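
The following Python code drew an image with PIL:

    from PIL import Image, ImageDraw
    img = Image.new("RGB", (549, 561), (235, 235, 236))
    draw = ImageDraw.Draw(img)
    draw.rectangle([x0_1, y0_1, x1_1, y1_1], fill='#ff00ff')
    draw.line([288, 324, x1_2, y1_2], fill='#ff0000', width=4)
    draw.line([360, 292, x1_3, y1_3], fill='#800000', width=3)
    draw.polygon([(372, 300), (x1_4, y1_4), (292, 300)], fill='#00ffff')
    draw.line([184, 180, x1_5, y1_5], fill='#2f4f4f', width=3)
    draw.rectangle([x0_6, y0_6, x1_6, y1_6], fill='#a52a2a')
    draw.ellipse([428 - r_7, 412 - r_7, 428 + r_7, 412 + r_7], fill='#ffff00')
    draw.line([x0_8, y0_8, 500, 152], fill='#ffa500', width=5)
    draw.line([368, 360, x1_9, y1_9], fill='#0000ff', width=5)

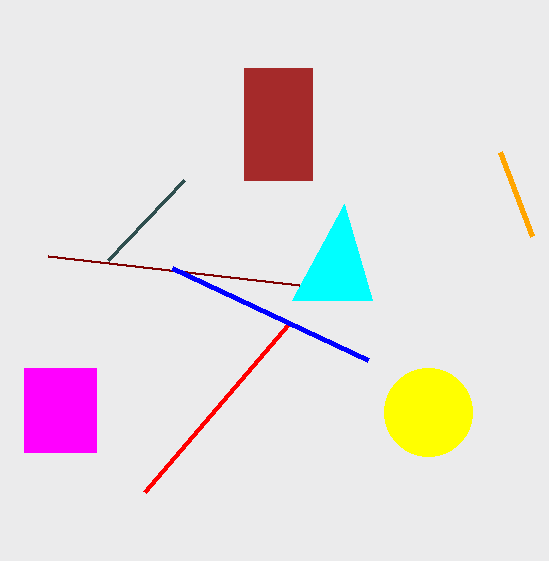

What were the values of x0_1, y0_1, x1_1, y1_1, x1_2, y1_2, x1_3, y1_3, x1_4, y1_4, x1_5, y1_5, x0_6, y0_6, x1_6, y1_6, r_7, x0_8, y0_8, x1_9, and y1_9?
x0_1 = 24
y0_1 = 368
x1_1 = 96
y1_1 = 452
x1_2 = 144
y1_2 = 492
x1_3 = 48
y1_3 = 256
x1_4 = 344
y1_4 = 204
x1_5 = 108
y1_5 = 260
x0_6 = 244
y0_6 = 68
x1_6 = 312
y1_6 = 180
r_7 = 44
x0_8 = 532
y0_8 = 236
x1_9 = 172
y1_9 = 268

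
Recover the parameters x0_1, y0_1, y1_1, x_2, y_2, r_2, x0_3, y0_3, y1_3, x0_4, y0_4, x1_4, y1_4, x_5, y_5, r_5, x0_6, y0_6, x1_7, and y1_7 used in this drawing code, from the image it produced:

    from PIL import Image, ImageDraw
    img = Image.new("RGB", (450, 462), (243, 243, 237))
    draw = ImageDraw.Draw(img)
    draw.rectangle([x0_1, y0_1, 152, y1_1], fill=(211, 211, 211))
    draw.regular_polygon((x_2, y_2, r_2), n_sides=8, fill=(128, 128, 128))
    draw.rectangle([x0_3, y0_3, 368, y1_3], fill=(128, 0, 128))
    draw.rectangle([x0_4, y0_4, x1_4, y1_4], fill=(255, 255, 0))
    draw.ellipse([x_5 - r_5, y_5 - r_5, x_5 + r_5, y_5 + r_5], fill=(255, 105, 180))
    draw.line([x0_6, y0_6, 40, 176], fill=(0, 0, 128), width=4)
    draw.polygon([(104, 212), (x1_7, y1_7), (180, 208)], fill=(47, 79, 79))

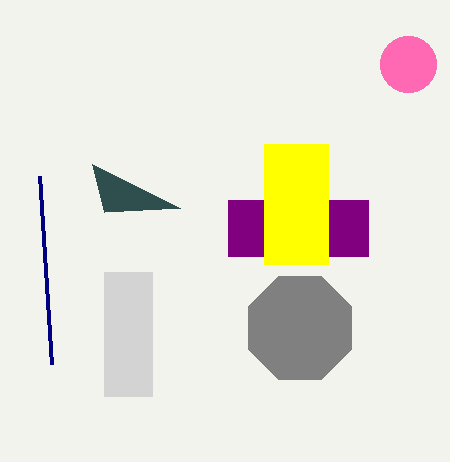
x0_1 = 104, y0_1 = 272, y1_1 = 396, x_2 = 300, y_2 = 328, r_2 = 56, x0_3 = 228, y0_3 = 200, y1_3 = 256, x0_4 = 264, y0_4 = 144, x1_4 = 328, y1_4 = 264, x_5 = 408, y_5 = 64, r_5 = 28, x0_6 = 52, y0_6 = 364, x1_7 = 92, y1_7 = 164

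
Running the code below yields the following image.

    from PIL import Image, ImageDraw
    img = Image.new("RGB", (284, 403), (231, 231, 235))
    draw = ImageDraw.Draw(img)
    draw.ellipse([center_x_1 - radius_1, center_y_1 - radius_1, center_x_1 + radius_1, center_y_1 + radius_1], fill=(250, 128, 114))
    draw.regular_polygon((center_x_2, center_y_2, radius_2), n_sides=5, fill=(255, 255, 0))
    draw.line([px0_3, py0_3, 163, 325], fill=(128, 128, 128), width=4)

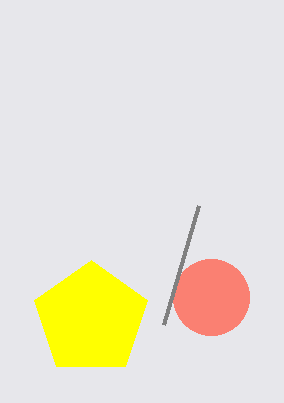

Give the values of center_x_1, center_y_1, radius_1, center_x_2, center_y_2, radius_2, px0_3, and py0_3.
center_x_1 = 211; center_y_1 = 297; radius_1 = 38; center_x_2 = 91; center_y_2 = 319; radius_2 = 59; px0_3 = 198; py0_3 = 206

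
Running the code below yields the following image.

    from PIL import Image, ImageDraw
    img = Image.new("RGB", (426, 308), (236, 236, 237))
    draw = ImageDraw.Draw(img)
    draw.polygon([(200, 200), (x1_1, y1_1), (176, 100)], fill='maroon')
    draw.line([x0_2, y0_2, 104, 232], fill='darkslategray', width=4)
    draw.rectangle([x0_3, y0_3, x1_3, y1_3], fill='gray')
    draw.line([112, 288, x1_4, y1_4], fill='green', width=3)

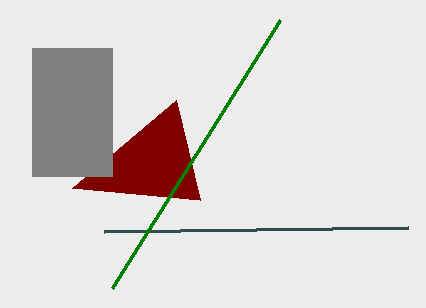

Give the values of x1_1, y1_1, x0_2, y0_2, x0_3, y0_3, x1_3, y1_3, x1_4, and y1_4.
x1_1 = 72
y1_1 = 188
x0_2 = 408
y0_2 = 228
x0_3 = 32
y0_3 = 48
x1_3 = 112
y1_3 = 176
x1_4 = 280
y1_4 = 20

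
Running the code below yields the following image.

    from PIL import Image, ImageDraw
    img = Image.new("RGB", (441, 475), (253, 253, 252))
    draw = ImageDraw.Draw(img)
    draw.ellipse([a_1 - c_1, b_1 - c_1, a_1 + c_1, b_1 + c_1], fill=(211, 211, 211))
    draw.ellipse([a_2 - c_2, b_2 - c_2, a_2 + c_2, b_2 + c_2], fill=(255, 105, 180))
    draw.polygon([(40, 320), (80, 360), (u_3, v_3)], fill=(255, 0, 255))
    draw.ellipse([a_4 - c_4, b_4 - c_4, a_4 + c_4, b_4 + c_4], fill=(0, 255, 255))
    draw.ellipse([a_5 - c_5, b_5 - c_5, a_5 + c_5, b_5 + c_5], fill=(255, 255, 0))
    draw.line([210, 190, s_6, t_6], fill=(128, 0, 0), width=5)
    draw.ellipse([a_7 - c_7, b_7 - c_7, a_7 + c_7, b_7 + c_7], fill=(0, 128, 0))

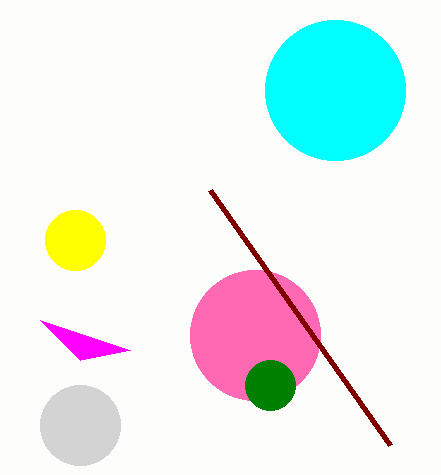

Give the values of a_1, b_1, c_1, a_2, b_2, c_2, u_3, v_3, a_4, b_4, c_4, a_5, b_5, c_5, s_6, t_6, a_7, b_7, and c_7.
a_1 = 80, b_1 = 425, c_1 = 40, a_2 = 255, b_2 = 335, c_2 = 65, u_3 = 130, v_3 = 350, a_4 = 335, b_4 = 90, c_4 = 70, a_5 = 75, b_5 = 240, c_5 = 30, s_6 = 390, t_6 = 445, a_7 = 270, b_7 = 385, c_7 = 25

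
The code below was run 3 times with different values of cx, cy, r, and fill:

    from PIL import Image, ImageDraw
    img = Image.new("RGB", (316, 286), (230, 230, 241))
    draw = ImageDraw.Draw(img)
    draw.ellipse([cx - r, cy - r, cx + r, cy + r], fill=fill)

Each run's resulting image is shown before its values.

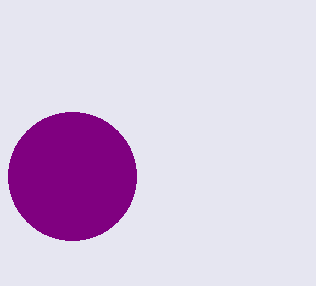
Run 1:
cx = 72, cy = 176, r = 64, fill = 'purple'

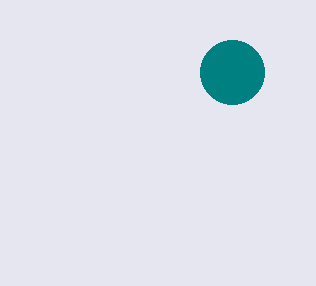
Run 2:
cx = 232; cy = 72; r = 32; fill = 'teal'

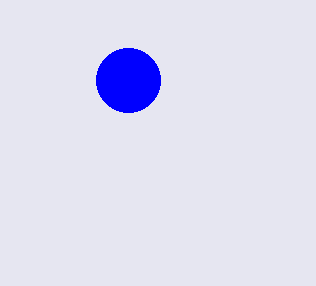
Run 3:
cx = 128; cy = 80; r = 32; fill = 'blue'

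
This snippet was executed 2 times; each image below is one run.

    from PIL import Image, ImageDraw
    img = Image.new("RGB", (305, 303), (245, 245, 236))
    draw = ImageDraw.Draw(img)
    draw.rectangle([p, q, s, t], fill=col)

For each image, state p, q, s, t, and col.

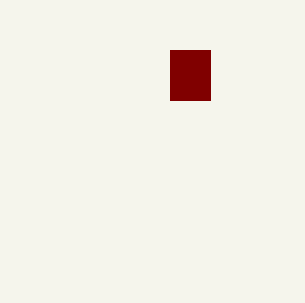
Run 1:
p = 170; q = 50; s = 210; t = 100; col = 'maroon'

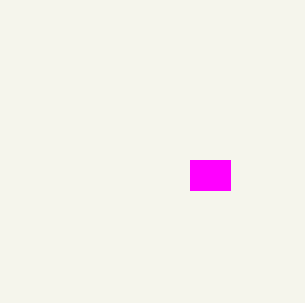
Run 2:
p = 190
q = 160
s = 230
t = 190
col = 'magenta'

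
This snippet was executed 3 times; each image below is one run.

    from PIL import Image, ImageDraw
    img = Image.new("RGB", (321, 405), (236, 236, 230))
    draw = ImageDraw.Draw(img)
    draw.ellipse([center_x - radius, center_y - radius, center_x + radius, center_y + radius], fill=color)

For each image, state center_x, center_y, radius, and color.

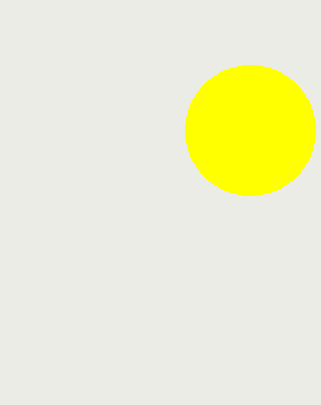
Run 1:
center_x = 250, center_y = 130, radius = 65, color = 'yellow'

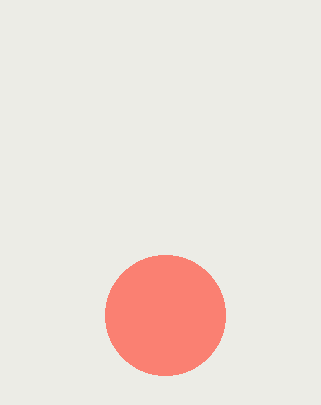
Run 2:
center_x = 165, center_y = 315, radius = 60, color = 'salmon'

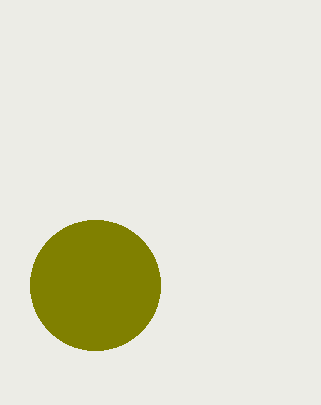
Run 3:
center_x = 95, center_y = 285, radius = 65, color = 'olive'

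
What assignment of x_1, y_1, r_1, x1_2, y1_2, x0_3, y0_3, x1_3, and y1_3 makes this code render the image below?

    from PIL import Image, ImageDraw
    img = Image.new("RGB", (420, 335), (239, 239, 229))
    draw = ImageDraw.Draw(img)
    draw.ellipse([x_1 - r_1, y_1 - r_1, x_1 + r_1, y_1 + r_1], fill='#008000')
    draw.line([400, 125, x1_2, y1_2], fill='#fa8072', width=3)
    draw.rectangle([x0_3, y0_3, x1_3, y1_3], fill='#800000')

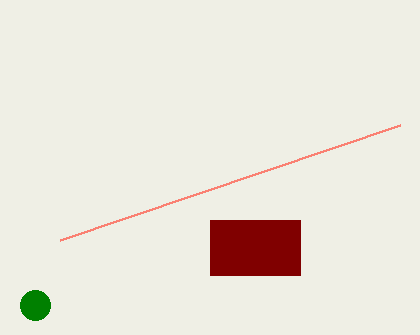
x_1 = 35; y_1 = 305; r_1 = 15; x1_2 = 60; y1_2 = 240; x0_3 = 210; y0_3 = 220; x1_3 = 300; y1_3 = 275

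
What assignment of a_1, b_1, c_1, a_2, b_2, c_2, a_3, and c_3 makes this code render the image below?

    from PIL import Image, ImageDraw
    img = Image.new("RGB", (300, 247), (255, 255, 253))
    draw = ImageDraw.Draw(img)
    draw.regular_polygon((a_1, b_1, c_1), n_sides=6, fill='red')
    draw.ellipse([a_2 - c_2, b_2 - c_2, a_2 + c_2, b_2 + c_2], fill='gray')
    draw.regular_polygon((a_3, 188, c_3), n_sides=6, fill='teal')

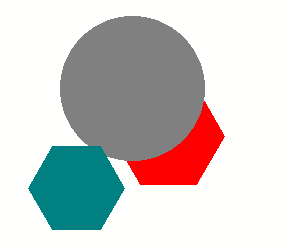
a_1 = 168, b_1 = 136, c_1 = 56, a_2 = 132, b_2 = 88, c_2 = 72, a_3 = 76, c_3 = 48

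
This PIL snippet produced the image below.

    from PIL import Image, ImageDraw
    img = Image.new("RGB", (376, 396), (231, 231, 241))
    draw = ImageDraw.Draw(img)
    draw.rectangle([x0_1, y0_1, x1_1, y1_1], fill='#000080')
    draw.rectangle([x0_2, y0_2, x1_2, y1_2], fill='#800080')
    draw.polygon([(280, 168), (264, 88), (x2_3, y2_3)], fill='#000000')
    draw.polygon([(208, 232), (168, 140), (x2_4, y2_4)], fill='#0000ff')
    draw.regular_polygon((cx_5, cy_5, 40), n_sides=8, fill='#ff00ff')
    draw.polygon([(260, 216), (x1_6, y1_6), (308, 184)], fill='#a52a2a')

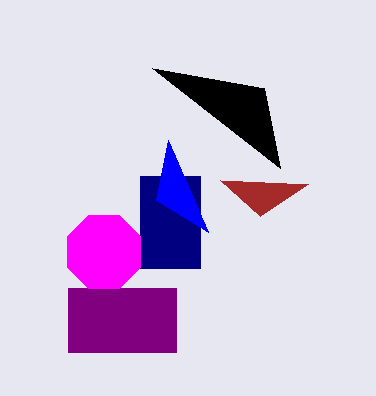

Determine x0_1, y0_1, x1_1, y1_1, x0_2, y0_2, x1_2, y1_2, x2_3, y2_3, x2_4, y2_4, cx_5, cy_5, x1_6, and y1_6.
x0_1 = 140, y0_1 = 176, x1_1 = 200, y1_1 = 268, x0_2 = 68, y0_2 = 288, x1_2 = 176, y1_2 = 352, x2_3 = 152, y2_3 = 68, x2_4 = 156, y2_4 = 200, cx_5 = 104, cy_5 = 252, x1_6 = 220, y1_6 = 180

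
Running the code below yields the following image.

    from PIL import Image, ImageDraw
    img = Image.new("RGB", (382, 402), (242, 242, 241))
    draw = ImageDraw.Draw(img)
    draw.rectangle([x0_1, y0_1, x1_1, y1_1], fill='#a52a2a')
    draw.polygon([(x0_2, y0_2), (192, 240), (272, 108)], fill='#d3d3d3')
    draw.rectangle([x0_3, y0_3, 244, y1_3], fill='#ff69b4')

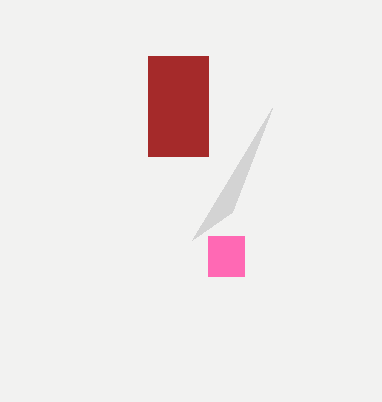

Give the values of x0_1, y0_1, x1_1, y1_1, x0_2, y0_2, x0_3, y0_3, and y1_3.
x0_1 = 148; y0_1 = 56; x1_1 = 208; y1_1 = 156; x0_2 = 232; y0_2 = 212; x0_3 = 208; y0_3 = 236; y1_3 = 276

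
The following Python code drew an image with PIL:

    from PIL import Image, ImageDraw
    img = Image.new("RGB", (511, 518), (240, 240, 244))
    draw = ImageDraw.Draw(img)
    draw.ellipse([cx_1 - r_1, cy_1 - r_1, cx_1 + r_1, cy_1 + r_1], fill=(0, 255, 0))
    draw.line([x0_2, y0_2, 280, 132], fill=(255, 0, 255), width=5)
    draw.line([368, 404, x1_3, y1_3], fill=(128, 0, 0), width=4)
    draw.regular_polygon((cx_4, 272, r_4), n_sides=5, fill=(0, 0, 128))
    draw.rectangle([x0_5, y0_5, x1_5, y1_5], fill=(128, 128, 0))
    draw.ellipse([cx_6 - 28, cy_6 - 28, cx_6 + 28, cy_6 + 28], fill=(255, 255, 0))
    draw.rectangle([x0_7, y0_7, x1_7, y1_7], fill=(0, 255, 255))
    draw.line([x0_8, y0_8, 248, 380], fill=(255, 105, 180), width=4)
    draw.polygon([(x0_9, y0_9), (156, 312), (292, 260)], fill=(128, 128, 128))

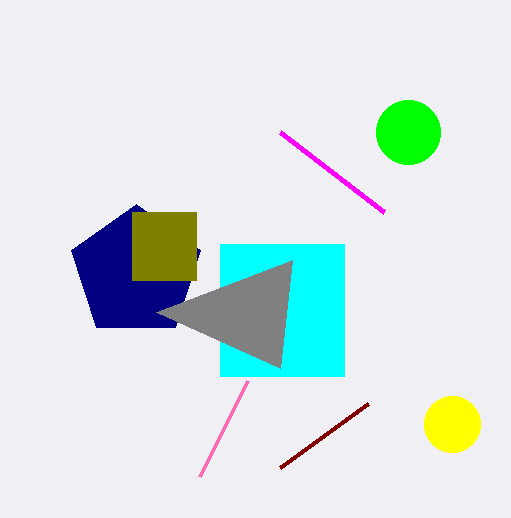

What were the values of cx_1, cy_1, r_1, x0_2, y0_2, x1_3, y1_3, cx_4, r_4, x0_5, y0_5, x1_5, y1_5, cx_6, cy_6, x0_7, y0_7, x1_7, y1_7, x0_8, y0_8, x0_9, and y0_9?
cx_1 = 408; cy_1 = 132; r_1 = 32; x0_2 = 384; y0_2 = 212; x1_3 = 280; y1_3 = 468; cx_4 = 136; r_4 = 68; x0_5 = 132; y0_5 = 212; x1_5 = 196; y1_5 = 280; cx_6 = 452; cy_6 = 424; x0_7 = 220; y0_7 = 244; x1_7 = 344; y1_7 = 376; x0_8 = 200; y0_8 = 476; x0_9 = 280; y0_9 = 368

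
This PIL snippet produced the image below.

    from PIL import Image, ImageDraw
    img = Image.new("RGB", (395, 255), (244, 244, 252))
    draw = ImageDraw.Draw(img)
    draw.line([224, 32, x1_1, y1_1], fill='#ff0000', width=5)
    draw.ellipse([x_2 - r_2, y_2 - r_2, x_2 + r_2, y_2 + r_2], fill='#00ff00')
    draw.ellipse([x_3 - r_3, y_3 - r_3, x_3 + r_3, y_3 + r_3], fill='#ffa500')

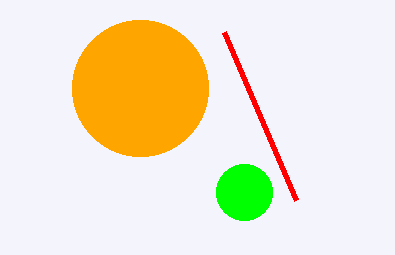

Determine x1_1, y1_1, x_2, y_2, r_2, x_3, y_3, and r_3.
x1_1 = 296; y1_1 = 200; x_2 = 244; y_2 = 192; r_2 = 28; x_3 = 140; y_3 = 88; r_3 = 68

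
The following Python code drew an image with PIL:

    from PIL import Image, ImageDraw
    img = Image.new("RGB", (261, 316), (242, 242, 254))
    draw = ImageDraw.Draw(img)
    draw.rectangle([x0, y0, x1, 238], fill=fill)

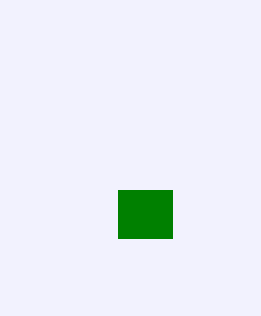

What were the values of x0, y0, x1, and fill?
x0 = 118
y0 = 190
x1 = 172
fill = 'green'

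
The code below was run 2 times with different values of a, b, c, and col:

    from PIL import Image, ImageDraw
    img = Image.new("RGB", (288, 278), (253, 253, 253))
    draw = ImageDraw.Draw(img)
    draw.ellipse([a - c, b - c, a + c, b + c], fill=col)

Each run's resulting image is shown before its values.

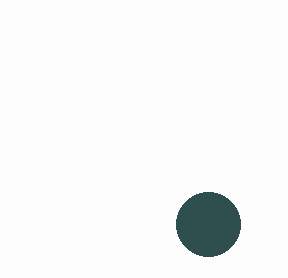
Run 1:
a = 208, b = 224, c = 32, col = 'darkslategray'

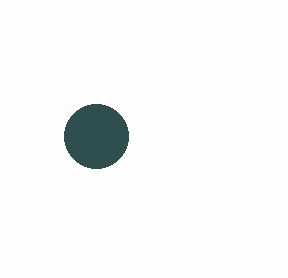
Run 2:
a = 96, b = 136, c = 32, col = 'darkslategray'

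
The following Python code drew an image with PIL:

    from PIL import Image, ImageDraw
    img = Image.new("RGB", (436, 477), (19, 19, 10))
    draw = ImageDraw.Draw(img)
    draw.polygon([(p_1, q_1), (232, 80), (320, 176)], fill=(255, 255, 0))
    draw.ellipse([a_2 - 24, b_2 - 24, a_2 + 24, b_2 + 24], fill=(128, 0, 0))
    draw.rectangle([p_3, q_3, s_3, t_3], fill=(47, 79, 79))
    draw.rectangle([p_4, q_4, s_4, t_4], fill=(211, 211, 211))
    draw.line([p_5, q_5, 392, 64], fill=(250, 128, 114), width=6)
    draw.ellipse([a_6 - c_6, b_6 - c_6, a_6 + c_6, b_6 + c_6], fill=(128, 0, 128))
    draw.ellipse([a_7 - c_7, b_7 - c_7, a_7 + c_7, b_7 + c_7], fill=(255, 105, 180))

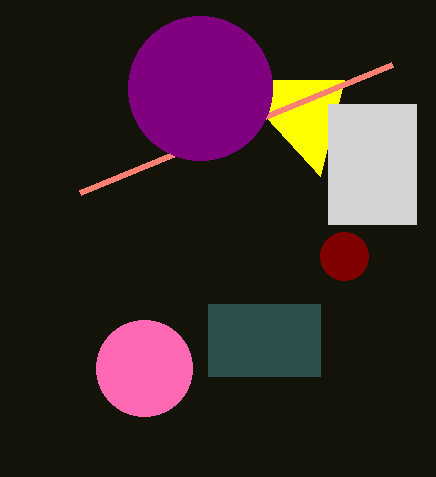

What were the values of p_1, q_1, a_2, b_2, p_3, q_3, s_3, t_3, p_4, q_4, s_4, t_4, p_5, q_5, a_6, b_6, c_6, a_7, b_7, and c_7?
p_1 = 344; q_1 = 80; a_2 = 344; b_2 = 256; p_3 = 208; q_3 = 304; s_3 = 320; t_3 = 376; p_4 = 328; q_4 = 104; s_4 = 416; t_4 = 224; p_5 = 80; q_5 = 192; a_6 = 200; b_6 = 88; c_6 = 72; a_7 = 144; b_7 = 368; c_7 = 48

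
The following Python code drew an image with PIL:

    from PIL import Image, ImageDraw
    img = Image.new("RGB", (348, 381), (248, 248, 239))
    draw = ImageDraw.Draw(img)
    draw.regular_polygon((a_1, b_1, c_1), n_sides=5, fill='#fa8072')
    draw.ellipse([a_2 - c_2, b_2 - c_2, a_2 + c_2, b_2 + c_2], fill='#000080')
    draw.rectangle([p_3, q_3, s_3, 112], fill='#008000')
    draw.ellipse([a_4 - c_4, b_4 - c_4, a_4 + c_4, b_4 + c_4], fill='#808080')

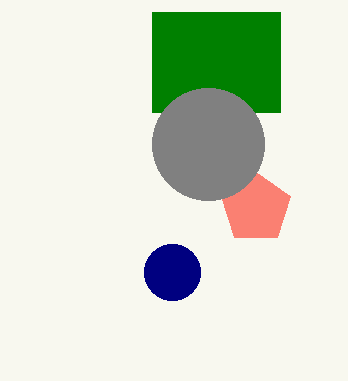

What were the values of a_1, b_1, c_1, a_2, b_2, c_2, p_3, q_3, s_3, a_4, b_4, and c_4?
a_1 = 256, b_1 = 208, c_1 = 36, a_2 = 172, b_2 = 272, c_2 = 28, p_3 = 152, q_3 = 12, s_3 = 280, a_4 = 208, b_4 = 144, c_4 = 56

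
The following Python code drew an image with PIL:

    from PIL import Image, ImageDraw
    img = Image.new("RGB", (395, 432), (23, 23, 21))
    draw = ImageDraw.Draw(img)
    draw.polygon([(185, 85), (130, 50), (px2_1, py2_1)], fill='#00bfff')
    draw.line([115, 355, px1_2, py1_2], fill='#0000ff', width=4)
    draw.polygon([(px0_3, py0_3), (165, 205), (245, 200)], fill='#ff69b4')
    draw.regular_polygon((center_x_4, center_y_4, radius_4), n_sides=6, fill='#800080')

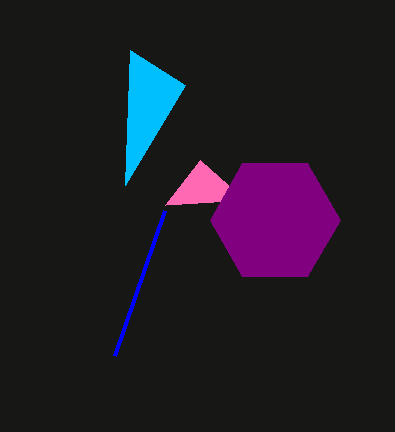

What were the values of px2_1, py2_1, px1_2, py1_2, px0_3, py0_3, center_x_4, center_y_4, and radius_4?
px2_1 = 125
py2_1 = 185
px1_2 = 165
py1_2 = 210
px0_3 = 200
py0_3 = 160
center_x_4 = 275
center_y_4 = 220
radius_4 = 65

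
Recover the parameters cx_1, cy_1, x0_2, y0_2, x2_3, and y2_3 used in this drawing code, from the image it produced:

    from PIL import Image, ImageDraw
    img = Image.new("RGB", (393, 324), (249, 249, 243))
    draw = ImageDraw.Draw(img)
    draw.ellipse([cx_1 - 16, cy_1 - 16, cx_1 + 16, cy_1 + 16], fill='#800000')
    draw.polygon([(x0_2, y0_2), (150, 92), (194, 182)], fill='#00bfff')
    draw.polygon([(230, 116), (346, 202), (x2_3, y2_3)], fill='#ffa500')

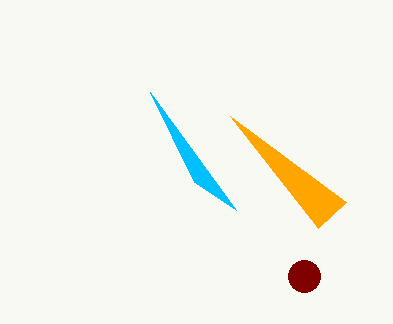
cx_1 = 304; cy_1 = 276; x0_2 = 236; y0_2 = 210; x2_3 = 318; y2_3 = 228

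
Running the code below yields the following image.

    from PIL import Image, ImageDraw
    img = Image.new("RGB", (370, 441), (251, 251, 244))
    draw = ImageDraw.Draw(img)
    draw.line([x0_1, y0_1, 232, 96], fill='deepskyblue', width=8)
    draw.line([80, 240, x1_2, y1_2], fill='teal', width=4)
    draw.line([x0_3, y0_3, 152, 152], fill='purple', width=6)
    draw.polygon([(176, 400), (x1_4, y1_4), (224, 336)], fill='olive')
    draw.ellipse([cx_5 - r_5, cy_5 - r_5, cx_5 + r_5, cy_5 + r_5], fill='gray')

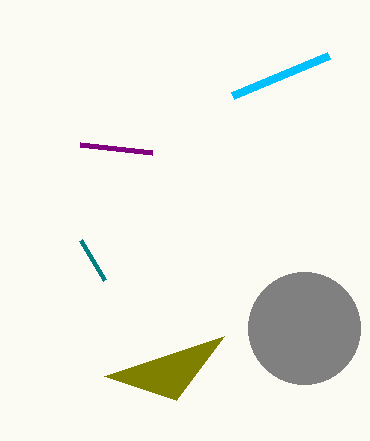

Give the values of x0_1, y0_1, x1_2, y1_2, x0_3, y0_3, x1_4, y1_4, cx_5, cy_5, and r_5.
x0_1 = 328; y0_1 = 56; x1_2 = 104; y1_2 = 280; x0_3 = 80; y0_3 = 144; x1_4 = 104; y1_4 = 376; cx_5 = 304; cy_5 = 328; r_5 = 56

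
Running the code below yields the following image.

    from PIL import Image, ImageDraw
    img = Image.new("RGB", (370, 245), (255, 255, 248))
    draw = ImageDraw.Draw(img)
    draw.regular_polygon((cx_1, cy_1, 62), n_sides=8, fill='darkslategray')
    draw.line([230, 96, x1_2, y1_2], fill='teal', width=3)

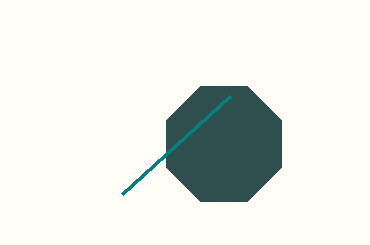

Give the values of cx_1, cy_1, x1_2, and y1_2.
cx_1 = 224, cy_1 = 144, x1_2 = 122, y1_2 = 194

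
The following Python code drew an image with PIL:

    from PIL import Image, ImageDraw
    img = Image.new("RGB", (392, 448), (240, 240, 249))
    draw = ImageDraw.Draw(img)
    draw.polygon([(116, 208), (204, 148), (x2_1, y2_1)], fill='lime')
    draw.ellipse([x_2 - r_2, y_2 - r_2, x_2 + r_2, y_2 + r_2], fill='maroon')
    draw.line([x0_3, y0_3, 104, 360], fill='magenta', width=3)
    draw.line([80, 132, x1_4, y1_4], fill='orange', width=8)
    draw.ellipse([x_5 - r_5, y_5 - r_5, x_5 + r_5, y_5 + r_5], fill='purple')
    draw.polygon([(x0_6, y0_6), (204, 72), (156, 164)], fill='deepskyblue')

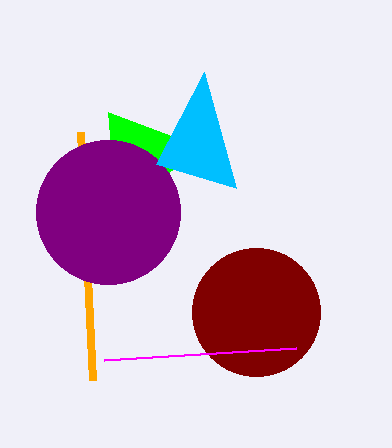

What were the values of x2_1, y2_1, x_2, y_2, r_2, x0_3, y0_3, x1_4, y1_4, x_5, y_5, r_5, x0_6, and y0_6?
x2_1 = 108
y2_1 = 112
x_2 = 256
y_2 = 312
r_2 = 64
x0_3 = 296
y0_3 = 348
x1_4 = 92
y1_4 = 380
x_5 = 108
y_5 = 212
r_5 = 72
x0_6 = 236
y0_6 = 188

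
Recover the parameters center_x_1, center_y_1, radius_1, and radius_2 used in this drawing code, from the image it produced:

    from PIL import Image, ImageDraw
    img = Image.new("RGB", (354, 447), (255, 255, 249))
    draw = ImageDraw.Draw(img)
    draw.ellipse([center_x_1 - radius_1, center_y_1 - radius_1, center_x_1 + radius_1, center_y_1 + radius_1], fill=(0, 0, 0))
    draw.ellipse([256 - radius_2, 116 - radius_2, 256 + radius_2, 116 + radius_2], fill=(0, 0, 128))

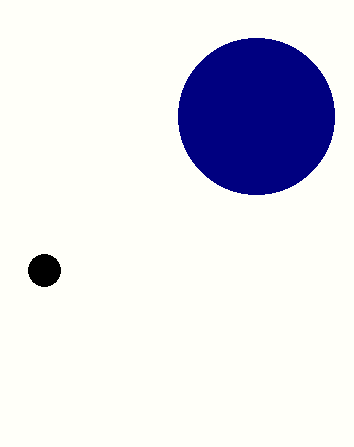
center_x_1 = 44
center_y_1 = 270
radius_1 = 16
radius_2 = 78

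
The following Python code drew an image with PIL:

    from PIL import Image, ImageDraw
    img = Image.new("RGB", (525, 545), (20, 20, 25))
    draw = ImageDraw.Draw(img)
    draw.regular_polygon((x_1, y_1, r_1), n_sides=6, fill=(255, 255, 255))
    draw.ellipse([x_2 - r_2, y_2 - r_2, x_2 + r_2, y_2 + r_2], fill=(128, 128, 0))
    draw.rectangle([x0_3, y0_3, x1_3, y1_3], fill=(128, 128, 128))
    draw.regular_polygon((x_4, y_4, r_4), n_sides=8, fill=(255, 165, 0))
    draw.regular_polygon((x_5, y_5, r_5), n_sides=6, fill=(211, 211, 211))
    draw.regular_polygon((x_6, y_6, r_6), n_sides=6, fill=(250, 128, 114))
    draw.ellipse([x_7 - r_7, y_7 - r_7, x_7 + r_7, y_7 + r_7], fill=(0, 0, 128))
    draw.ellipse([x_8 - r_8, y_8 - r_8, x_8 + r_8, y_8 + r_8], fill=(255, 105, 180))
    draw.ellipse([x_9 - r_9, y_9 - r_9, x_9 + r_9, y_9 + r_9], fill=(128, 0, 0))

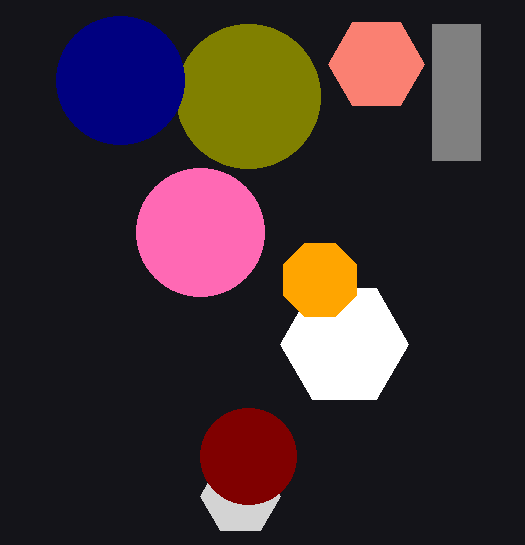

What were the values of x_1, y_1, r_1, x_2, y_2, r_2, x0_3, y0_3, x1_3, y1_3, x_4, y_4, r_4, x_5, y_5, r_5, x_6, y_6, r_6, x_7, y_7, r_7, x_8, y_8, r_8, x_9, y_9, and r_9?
x_1 = 344, y_1 = 344, r_1 = 64, x_2 = 248, y_2 = 96, r_2 = 72, x0_3 = 432, y0_3 = 24, x1_3 = 480, y1_3 = 160, x_4 = 320, y_4 = 280, r_4 = 40, x_5 = 240, y_5 = 496, r_5 = 40, x_6 = 376, y_6 = 64, r_6 = 48, x_7 = 120, y_7 = 80, r_7 = 64, x_8 = 200, y_8 = 232, r_8 = 64, x_9 = 248, y_9 = 456, r_9 = 48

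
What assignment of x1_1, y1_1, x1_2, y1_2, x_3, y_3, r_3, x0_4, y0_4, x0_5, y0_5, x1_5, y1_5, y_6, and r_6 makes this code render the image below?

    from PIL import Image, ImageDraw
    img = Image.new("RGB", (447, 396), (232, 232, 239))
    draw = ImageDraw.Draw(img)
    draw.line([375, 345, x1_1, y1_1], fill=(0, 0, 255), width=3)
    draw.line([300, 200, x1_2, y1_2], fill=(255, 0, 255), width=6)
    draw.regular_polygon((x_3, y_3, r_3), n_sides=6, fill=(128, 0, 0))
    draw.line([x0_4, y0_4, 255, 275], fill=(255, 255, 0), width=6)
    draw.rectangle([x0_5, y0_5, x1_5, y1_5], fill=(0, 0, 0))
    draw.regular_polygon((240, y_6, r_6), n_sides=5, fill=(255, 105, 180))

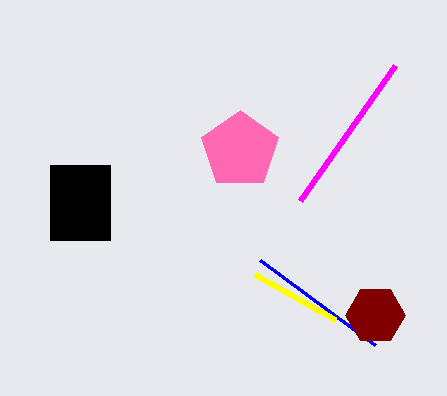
x1_1 = 260; y1_1 = 260; x1_2 = 395; y1_2 = 65; x_3 = 375; y_3 = 315; r_3 = 30; x0_4 = 335; y0_4 = 320; x0_5 = 50; y0_5 = 165; x1_5 = 110; y1_5 = 240; y_6 = 150; r_6 = 40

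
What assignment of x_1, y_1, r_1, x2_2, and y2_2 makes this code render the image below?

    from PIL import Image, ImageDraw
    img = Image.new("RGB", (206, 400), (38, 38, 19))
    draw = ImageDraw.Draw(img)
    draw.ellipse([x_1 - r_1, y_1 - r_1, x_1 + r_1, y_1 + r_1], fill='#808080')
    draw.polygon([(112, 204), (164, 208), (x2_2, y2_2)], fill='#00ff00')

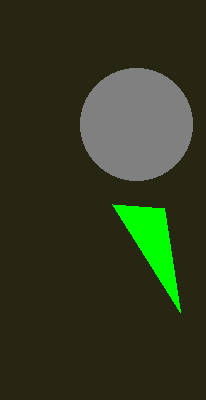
x_1 = 136
y_1 = 124
r_1 = 56
x2_2 = 180
y2_2 = 312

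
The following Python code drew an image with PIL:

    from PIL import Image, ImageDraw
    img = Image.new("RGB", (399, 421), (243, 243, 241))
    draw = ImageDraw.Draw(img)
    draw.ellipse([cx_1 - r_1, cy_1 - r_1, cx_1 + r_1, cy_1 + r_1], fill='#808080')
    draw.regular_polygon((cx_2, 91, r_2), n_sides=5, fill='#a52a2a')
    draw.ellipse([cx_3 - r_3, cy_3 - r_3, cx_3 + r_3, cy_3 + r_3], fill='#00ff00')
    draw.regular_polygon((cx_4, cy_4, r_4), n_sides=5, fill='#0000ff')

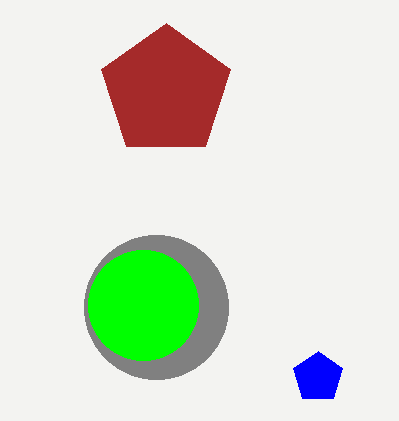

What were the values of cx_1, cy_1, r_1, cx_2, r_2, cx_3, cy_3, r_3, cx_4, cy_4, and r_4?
cx_1 = 156
cy_1 = 307
r_1 = 72
cx_2 = 166
r_2 = 68
cx_3 = 143
cy_3 = 305
r_3 = 55
cx_4 = 318
cy_4 = 377
r_4 = 26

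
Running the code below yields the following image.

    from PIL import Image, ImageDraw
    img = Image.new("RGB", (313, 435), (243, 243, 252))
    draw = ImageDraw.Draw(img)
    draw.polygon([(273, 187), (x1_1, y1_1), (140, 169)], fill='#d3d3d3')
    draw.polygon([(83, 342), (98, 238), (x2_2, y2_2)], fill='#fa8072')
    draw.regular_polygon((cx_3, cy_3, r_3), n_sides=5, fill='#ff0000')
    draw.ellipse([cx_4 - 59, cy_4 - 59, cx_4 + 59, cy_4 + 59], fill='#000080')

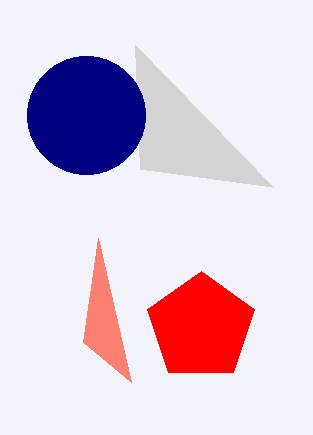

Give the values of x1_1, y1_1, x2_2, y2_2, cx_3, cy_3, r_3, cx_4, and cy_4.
x1_1 = 135
y1_1 = 45
x2_2 = 131
y2_2 = 382
cx_3 = 201
cy_3 = 327
r_3 = 56
cx_4 = 86
cy_4 = 115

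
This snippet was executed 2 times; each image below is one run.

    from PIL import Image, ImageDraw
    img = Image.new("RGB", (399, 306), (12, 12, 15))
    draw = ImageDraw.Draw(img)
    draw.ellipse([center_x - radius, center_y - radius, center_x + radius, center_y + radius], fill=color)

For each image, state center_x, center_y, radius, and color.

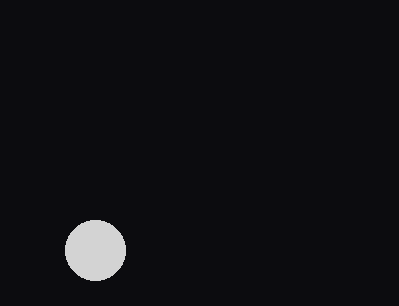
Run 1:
center_x = 95; center_y = 250; radius = 30; color = 'lightgray'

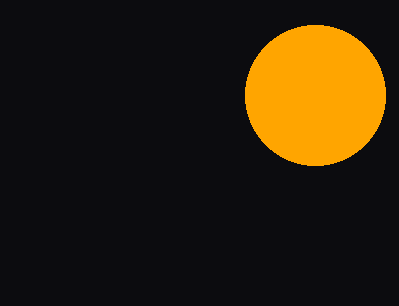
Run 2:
center_x = 315; center_y = 95; radius = 70; color = 'orange'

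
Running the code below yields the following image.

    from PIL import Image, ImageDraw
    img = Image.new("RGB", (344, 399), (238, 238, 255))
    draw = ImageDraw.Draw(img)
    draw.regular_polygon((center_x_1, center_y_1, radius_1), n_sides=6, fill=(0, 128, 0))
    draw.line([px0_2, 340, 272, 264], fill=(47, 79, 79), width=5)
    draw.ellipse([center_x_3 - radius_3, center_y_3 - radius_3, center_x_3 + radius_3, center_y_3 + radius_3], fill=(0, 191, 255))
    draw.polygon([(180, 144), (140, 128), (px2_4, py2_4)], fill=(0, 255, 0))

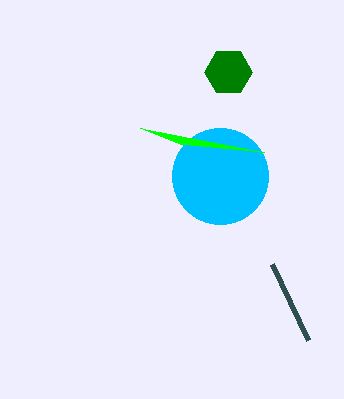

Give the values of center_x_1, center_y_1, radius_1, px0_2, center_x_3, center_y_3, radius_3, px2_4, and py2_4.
center_x_1 = 228; center_y_1 = 72; radius_1 = 24; px0_2 = 308; center_x_3 = 220; center_y_3 = 176; radius_3 = 48; px2_4 = 264; py2_4 = 152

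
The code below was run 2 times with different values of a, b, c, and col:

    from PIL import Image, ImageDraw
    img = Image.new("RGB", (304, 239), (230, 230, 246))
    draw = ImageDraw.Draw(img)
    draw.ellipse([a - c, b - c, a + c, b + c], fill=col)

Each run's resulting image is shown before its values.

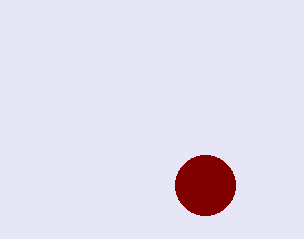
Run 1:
a = 205
b = 185
c = 30
col = 'maroon'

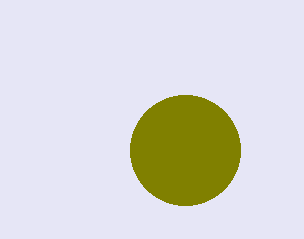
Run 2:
a = 185; b = 150; c = 55; col = 'olive'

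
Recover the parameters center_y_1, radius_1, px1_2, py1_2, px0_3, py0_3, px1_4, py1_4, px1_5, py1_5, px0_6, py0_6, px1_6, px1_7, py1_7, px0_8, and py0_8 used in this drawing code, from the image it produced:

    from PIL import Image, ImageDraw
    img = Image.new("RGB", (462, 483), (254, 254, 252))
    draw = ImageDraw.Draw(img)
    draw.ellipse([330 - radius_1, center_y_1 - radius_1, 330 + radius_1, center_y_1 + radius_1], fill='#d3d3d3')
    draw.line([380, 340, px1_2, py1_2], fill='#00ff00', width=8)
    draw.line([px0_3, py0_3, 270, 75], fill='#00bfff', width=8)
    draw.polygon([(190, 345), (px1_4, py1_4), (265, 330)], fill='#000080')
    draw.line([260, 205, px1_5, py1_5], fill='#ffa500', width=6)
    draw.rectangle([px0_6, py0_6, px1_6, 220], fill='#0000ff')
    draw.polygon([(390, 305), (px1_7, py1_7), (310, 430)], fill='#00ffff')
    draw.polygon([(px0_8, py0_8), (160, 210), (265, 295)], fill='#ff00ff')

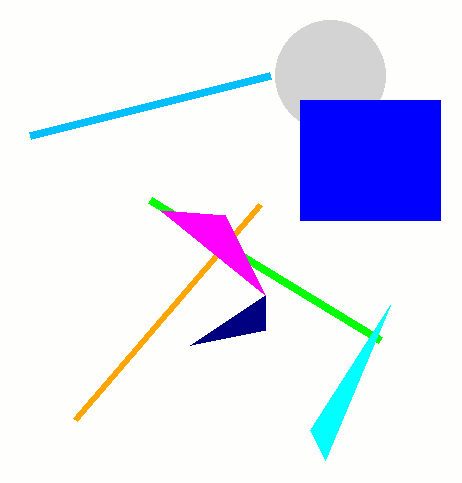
center_y_1 = 75
radius_1 = 55
px1_2 = 150
py1_2 = 200
px0_3 = 30
py0_3 = 135
px1_4 = 265
py1_4 = 295
px1_5 = 75
py1_5 = 420
px0_6 = 300
py0_6 = 100
px1_6 = 440
px1_7 = 325
py1_7 = 460
px0_8 = 225
py0_8 = 215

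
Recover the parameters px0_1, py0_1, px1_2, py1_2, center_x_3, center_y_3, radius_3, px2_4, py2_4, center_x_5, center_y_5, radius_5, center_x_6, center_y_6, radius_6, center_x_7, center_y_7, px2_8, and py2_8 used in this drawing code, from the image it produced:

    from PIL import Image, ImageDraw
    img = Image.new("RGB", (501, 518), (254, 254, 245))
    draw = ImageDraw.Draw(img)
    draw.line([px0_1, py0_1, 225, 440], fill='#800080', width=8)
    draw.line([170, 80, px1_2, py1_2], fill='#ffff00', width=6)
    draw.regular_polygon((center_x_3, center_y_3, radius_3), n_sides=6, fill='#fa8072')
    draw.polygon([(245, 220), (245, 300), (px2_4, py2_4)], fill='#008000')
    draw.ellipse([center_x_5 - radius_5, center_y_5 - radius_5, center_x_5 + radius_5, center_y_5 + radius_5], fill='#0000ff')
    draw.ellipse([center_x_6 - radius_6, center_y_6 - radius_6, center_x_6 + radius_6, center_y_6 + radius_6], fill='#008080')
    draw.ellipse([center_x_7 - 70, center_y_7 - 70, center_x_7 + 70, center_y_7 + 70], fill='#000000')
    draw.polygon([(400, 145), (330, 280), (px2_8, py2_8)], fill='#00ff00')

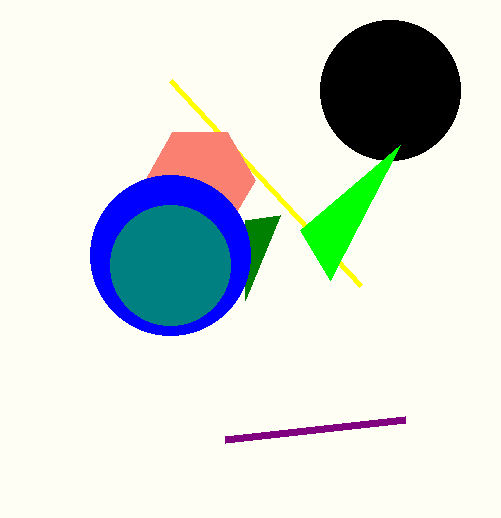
px0_1 = 405
py0_1 = 420
px1_2 = 360
py1_2 = 285
center_x_3 = 200
center_y_3 = 180
radius_3 = 55
px2_4 = 280
py2_4 = 215
center_x_5 = 170
center_y_5 = 255
radius_5 = 80
center_x_6 = 170
center_y_6 = 265
radius_6 = 60
center_x_7 = 390
center_y_7 = 90
px2_8 = 300
py2_8 = 230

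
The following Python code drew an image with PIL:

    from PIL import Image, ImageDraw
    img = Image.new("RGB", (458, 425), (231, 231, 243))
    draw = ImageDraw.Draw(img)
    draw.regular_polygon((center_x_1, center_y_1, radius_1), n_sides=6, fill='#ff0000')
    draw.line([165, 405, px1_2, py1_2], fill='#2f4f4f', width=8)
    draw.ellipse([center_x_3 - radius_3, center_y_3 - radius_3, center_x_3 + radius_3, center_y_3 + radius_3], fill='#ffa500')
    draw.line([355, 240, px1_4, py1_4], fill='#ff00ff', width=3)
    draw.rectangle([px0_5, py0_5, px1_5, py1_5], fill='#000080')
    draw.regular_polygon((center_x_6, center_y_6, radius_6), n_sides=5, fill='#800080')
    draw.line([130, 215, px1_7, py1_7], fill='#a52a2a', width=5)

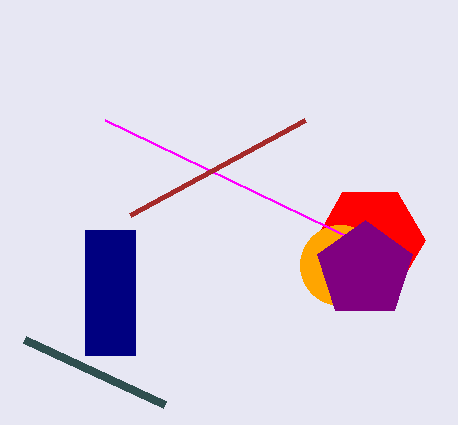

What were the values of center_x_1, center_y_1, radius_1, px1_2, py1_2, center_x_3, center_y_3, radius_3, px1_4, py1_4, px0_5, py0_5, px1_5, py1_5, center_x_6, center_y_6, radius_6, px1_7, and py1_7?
center_x_1 = 370, center_y_1 = 240, radius_1 = 55, px1_2 = 25, py1_2 = 340, center_x_3 = 340, center_y_3 = 265, radius_3 = 40, px1_4 = 105, py1_4 = 120, px0_5 = 85, py0_5 = 230, px1_5 = 135, py1_5 = 355, center_x_6 = 365, center_y_6 = 270, radius_6 = 50, px1_7 = 305, py1_7 = 120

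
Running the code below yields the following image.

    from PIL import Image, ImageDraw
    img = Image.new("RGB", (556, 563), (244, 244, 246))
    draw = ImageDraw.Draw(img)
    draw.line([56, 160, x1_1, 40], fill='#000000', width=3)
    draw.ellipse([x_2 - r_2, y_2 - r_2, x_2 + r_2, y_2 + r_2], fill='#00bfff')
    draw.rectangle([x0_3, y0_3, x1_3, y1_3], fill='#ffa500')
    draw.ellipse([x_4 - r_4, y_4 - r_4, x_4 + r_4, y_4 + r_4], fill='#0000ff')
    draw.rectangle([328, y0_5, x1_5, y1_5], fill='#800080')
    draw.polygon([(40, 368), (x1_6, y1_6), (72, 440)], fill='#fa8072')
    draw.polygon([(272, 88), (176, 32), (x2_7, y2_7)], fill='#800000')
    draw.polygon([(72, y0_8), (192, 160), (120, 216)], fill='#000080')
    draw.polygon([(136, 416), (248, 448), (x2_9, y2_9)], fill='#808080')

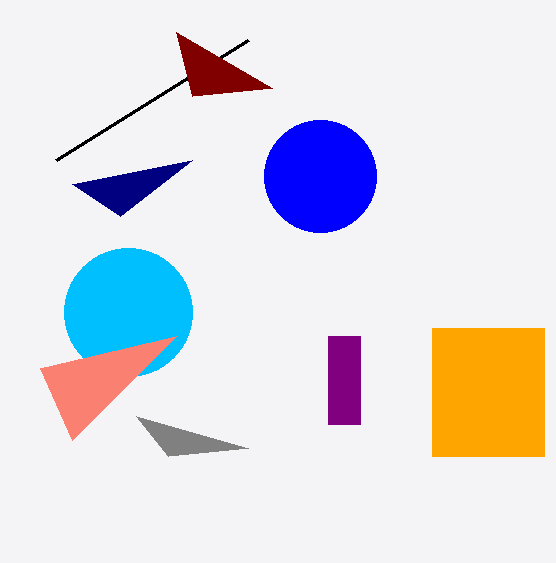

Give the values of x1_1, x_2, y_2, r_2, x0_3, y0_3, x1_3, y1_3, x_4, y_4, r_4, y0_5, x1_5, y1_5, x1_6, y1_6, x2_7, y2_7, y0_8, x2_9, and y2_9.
x1_1 = 248
x_2 = 128
y_2 = 312
r_2 = 64
x0_3 = 432
y0_3 = 328
x1_3 = 544
y1_3 = 456
x_4 = 320
y_4 = 176
r_4 = 56
y0_5 = 336
x1_5 = 360
y1_5 = 424
x1_6 = 176
y1_6 = 336
x2_7 = 192
y2_7 = 96
y0_8 = 184
x2_9 = 168
y2_9 = 456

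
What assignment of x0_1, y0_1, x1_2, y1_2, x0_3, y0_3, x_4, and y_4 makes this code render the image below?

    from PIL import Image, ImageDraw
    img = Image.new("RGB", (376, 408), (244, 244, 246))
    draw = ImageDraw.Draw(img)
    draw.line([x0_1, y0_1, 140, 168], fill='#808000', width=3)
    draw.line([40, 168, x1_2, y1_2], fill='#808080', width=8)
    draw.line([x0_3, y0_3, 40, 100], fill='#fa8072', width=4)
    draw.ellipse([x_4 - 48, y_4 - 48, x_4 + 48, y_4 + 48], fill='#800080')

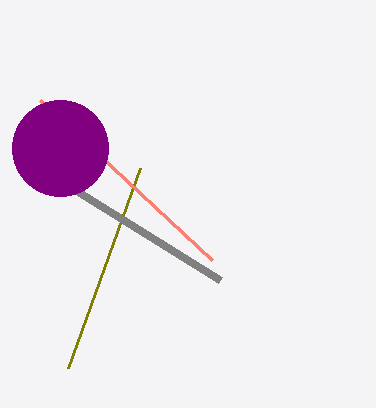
x0_1 = 68; y0_1 = 368; x1_2 = 220; y1_2 = 280; x0_3 = 212; y0_3 = 260; x_4 = 60; y_4 = 148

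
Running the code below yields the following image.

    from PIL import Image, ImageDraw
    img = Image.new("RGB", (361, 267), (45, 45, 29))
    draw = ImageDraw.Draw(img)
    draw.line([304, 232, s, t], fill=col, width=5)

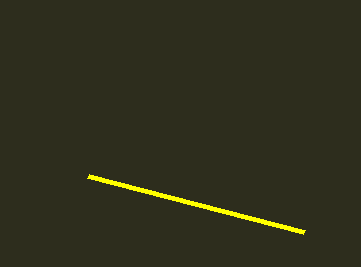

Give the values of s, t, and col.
s = 88, t = 176, col = 'yellow'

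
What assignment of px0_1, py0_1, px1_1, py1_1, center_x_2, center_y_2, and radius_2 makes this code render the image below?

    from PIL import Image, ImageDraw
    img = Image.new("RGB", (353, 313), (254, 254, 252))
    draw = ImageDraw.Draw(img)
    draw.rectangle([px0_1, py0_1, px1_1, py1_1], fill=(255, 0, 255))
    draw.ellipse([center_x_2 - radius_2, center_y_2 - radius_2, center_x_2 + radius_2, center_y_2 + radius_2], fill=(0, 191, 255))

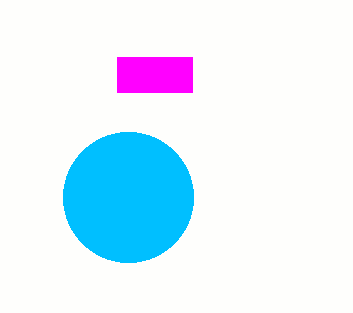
px0_1 = 117; py0_1 = 57; px1_1 = 192; py1_1 = 92; center_x_2 = 128; center_y_2 = 197; radius_2 = 65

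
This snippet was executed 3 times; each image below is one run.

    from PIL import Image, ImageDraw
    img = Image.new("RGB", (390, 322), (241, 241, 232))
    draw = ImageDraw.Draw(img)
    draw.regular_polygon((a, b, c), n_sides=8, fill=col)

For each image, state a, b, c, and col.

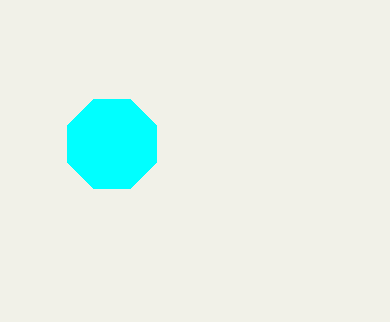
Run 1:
a = 112
b = 144
c = 48
col = 'cyan'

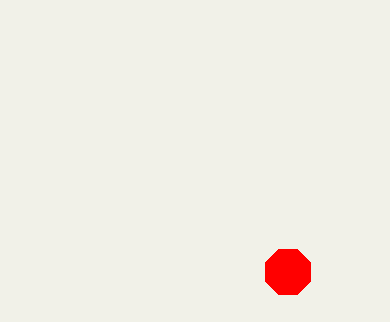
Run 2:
a = 288
b = 272
c = 24
col = 'red'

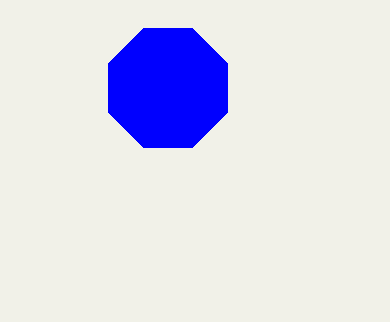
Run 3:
a = 168
b = 88
c = 64
col = 'blue'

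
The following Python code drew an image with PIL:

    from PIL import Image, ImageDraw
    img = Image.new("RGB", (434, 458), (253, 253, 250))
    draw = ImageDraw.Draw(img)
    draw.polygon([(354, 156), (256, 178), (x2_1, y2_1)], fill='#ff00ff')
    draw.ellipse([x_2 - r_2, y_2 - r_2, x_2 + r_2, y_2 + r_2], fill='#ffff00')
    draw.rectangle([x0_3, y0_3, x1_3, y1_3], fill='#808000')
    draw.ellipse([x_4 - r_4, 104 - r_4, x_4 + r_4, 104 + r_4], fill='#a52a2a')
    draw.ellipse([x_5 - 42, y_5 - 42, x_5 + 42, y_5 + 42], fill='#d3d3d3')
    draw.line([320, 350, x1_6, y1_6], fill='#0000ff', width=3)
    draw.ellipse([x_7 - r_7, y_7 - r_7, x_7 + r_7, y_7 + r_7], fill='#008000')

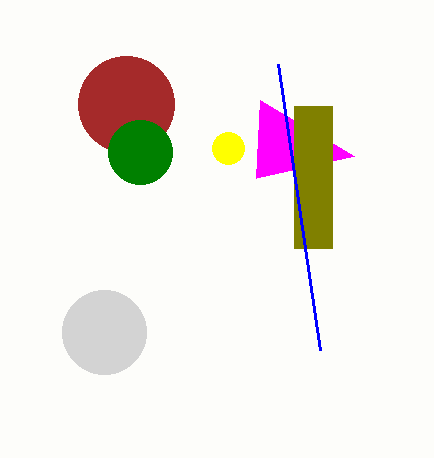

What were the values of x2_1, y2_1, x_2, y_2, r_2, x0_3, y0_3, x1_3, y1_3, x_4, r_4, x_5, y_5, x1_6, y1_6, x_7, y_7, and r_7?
x2_1 = 260
y2_1 = 100
x_2 = 228
y_2 = 148
r_2 = 16
x0_3 = 294
y0_3 = 106
x1_3 = 332
y1_3 = 248
x_4 = 126
r_4 = 48
x_5 = 104
y_5 = 332
x1_6 = 278
y1_6 = 64
x_7 = 140
y_7 = 152
r_7 = 32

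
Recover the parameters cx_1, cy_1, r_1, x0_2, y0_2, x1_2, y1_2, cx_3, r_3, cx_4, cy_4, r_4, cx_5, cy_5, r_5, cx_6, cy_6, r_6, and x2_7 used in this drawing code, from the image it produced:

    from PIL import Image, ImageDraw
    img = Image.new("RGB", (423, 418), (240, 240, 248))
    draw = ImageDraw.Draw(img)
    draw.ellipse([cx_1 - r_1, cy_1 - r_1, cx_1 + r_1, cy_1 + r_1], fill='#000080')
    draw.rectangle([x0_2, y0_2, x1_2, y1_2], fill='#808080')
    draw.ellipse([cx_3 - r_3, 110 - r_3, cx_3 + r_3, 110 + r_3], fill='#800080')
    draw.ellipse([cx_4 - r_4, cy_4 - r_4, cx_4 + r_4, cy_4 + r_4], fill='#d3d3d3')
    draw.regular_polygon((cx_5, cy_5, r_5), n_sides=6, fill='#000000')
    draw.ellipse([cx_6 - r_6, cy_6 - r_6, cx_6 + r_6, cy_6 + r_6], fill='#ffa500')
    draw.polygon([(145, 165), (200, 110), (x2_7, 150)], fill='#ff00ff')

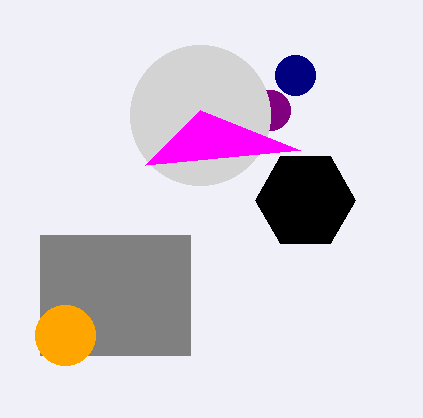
cx_1 = 295
cy_1 = 75
r_1 = 20
x0_2 = 40
y0_2 = 235
x1_2 = 190
y1_2 = 355
cx_3 = 270
r_3 = 20
cx_4 = 200
cy_4 = 115
r_4 = 70
cx_5 = 305
cy_5 = 200
r_5 = 50
cx_6 = 65
cy_6 = 335
r_6 = 30
x2_7 = 300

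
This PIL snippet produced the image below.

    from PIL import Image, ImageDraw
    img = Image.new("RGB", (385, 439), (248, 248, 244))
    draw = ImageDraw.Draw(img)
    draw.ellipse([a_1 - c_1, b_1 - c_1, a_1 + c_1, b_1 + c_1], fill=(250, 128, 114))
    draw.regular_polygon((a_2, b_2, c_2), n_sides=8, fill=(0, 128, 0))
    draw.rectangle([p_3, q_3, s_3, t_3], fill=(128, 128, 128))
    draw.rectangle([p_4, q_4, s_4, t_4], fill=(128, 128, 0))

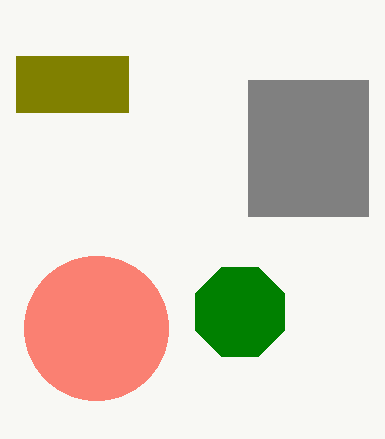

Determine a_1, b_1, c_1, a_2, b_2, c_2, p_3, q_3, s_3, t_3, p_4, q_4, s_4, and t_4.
a_1 = 96, b_1 = 328, c_1 = 72, a_2 = 240, b_2 = 312, c_2 = 48, p_3 = 248, q_3 = 80, s_3 = 368, t_3 = 216, p_4 = 16, q_4 = 56, s_4 = 128, t_4 = 112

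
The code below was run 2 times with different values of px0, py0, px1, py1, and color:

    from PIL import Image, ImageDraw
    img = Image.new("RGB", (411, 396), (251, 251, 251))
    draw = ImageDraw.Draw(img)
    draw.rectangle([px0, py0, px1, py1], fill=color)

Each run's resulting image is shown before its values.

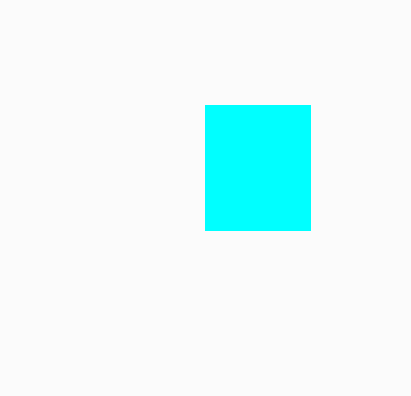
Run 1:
px0 = 205
py0 = 105
px1 = 310
py1 = 230
color = 'cyan'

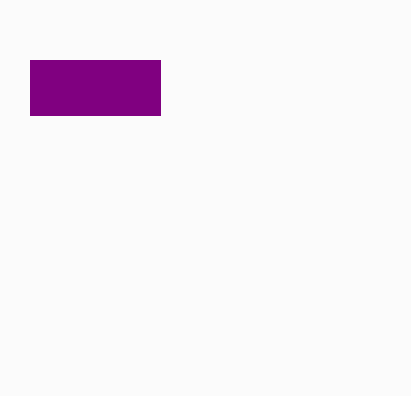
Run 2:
px0 = 30, py0 = 60, px1 = 160, py1 = 115, color = 'purple'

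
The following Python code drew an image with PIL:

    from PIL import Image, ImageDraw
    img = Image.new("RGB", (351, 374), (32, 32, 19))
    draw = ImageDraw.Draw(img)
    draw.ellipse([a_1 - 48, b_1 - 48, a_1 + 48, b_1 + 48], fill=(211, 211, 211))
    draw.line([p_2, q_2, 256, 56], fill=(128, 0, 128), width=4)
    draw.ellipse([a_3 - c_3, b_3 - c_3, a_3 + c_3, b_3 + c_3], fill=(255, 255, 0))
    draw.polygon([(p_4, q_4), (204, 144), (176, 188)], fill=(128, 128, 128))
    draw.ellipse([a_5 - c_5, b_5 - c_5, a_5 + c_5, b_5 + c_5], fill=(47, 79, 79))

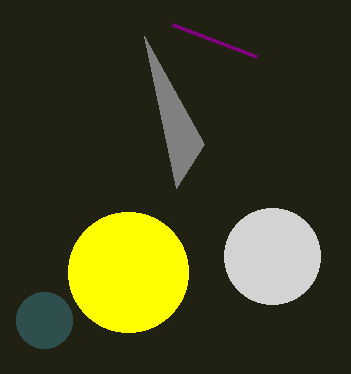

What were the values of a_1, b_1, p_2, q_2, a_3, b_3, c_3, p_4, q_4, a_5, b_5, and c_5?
a_1 = 272, b_1 = 256, p_2 = 172, q_2 = 24, a_3 = 128, b_3 = 272, c_3 = 60, p_4 = 144, q_4 = 36, a_5 = 44, b_5 = 320, c_5 = 28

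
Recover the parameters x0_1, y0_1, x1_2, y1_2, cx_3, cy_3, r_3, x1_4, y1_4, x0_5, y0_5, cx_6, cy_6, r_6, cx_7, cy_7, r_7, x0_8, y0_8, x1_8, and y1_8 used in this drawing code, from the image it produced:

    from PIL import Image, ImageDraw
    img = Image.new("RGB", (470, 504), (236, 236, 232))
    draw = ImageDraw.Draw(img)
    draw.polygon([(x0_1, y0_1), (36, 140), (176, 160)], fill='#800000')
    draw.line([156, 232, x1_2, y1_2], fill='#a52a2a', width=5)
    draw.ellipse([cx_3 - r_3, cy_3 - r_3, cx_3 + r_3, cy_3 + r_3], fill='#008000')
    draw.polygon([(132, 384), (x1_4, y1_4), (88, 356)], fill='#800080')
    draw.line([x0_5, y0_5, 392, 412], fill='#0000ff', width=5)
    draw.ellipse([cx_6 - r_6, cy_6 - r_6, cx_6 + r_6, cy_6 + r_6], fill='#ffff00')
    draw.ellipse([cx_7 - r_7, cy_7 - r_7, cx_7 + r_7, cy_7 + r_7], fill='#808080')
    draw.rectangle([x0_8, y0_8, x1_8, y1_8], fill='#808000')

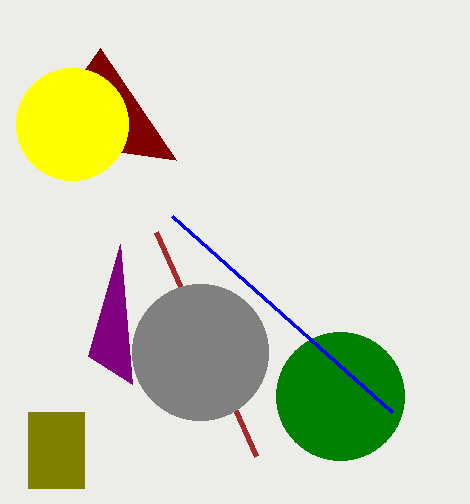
x0_1 = 100
y0_1 = 48
x1_2 = 256
y1_2 = 456
cx_3 = 340
cy_3 = 396
r_3 = 64
x1_4 = 120
y1_4 = 244
x0_5 = 172
y0_5 = 216
cx_6 = 72
cy_6 = 124
r_6 = 56
cx_7 = 200
cy_7 = 352
r_7 = 68
x0_8 = 28
y0_8 = 412
x1_8 = 84
y1_8 = 488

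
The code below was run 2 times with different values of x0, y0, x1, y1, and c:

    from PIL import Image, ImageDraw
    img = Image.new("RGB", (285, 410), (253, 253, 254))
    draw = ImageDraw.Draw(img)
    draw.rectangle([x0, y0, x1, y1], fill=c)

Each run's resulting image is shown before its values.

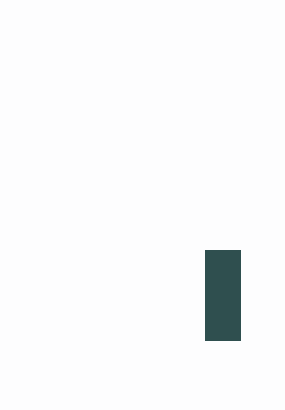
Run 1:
x0 = 205; y0 = 250; x1 = 240; y1 = 340; c = 'darkslategray'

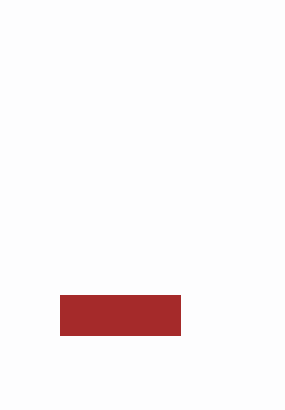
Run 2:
x0 = 60, y0 = 295, x1 = 180, y1 = 335, c = 'brown'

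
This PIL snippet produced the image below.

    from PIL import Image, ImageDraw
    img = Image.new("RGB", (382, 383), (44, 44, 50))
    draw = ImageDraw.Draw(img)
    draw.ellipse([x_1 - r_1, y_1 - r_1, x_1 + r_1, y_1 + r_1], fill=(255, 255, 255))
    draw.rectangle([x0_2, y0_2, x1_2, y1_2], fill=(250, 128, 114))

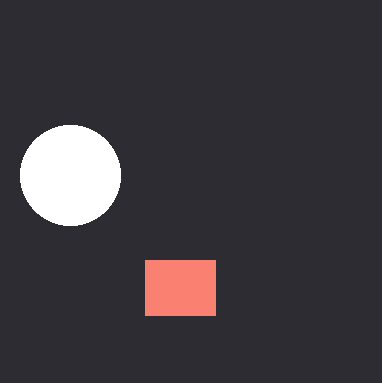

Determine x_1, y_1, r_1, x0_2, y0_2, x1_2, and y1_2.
x_1 = 70; y_1 = 175; r_1 = 50; x0_2 = 145; y0_2 = 260; x1_2 = 215; y1_2 = 315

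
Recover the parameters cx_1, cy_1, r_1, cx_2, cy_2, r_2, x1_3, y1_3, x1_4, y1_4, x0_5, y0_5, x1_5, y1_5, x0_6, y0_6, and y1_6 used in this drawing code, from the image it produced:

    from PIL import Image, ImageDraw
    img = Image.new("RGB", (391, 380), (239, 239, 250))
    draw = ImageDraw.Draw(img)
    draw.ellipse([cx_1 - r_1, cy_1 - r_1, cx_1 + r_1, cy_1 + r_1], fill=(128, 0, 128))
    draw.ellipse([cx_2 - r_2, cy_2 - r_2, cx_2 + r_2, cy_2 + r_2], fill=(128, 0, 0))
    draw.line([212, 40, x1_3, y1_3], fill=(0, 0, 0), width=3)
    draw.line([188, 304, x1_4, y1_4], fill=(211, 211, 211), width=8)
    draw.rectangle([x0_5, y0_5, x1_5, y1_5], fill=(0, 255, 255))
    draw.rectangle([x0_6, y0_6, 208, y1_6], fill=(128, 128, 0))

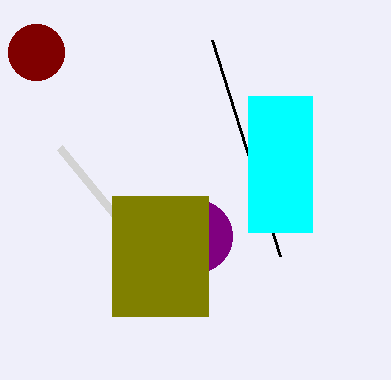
cx_1 = 196, cy_1 = 236, r_1 = 36, cx_2 = 36, cy_2 = 52, r_2 = 28, x1_3 = 280, y1_3 = 256, x1_4 = 60, y1_4 = 148, x0_5 = 248, y0_5 = 96, x1_5 = 312, y1_5 = 232, x0_6 = 112, y0_6 = 196, y1_6 = 316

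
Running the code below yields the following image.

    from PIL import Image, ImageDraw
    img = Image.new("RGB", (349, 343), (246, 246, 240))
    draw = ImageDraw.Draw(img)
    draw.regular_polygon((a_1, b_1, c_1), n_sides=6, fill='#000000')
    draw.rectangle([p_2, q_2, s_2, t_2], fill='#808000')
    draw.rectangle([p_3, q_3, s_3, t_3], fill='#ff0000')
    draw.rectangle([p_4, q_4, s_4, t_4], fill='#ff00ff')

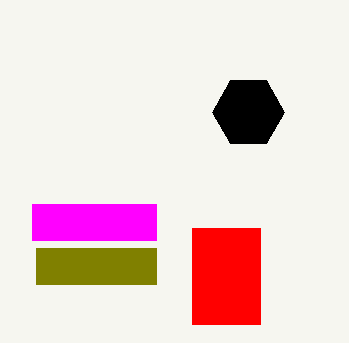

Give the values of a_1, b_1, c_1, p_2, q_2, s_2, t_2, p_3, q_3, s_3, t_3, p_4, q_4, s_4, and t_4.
a_1 = 248, b_1 = 112, c_1 = 36, p_2 = 36, q_2 = 248, s_2 = 156, t_2 = 284, p_3 = 192, q_3 = 228, s_3 = 260, t_3 = 324, p_4 = 32, q_4 = 204, s_4 = 156, t_4 = 240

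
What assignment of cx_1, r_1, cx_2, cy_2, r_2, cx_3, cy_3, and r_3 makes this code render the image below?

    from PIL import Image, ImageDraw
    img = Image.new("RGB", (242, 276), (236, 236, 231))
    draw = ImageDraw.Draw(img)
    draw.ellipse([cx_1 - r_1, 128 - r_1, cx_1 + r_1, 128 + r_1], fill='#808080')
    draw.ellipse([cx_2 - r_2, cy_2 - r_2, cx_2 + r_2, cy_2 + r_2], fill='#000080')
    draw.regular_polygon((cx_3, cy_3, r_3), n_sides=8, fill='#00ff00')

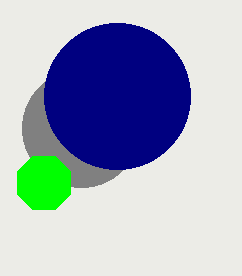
cx_1 = 81; r_1 = 59; cx_2 = 117; cy_2 = 96; r_2 = 73; cx_3 = 44; cy_3 = 183; r_3 = 29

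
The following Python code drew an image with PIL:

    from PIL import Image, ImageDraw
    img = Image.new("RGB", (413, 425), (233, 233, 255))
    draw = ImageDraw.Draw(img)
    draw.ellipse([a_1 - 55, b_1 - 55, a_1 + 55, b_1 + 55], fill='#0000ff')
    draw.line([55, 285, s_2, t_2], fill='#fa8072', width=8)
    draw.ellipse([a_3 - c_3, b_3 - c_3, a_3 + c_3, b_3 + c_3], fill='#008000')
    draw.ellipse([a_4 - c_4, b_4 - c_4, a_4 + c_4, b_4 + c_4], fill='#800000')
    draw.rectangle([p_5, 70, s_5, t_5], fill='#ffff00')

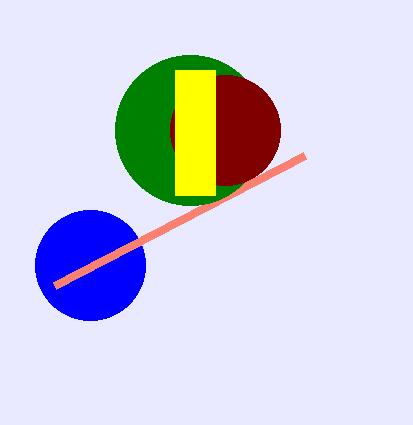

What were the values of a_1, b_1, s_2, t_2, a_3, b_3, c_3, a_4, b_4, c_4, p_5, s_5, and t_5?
a_1 = 90
b_1 = 265
s_2 = 305
t_2 = 155
a_3 = 190
b_3 = 130
c_3 = 75
a_4 = 225
b_4 = 130
c_4 = 55
p_5 = 175
s_5 = 215
t_5 = 195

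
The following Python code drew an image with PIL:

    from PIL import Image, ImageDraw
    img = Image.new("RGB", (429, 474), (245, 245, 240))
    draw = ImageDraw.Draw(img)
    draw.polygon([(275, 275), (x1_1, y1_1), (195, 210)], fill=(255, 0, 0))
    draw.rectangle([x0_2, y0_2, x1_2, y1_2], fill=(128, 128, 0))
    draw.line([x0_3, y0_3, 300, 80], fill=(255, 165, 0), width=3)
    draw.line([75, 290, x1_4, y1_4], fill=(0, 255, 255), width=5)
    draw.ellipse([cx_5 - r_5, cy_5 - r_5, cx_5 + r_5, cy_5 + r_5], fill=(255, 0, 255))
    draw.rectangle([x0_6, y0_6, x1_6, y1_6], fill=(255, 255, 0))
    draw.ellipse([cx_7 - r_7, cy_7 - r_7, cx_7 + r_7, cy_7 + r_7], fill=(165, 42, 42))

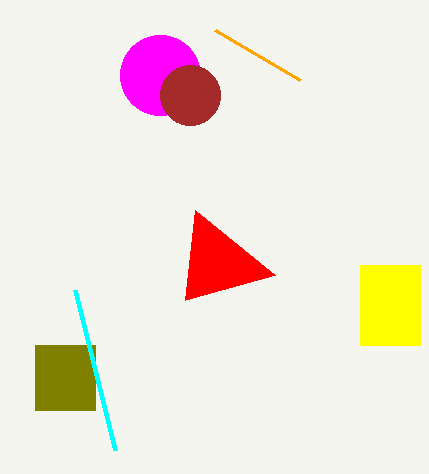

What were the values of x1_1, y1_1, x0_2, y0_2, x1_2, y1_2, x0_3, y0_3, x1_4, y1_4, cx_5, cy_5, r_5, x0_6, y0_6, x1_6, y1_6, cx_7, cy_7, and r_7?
x1_1 = 185, y1_1 = 300, x0_2 = 35, y0_2 = 345, x1_2 = 95, y1_2 = 410, x0_3 = 215, y0_3 = 30, x1_4 = 115, y1_4 = 450, cx_5 = 160, cy_5 = 75, r_5 = 40, x0_6 = 360, y0_6 = 265, x1_6 = 420, y1_6 = 345, cx_7 = 190, cy_7 = 95, r_7 = 30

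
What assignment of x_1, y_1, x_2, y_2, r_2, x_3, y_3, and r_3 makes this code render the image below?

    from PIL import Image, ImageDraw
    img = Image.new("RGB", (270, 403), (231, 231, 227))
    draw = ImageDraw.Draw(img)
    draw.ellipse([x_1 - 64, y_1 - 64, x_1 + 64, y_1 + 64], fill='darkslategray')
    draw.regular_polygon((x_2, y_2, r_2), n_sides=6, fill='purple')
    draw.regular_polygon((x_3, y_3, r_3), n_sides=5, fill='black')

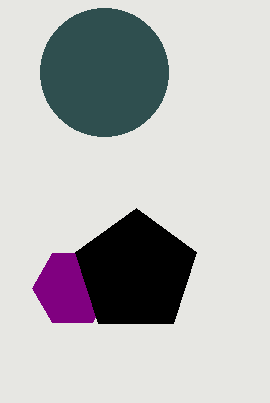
x_1 = 104, y_1 = 72, x_2 = 72, y_2 = 288, r_2 = 40, x_3 = 136, y_3 = 272, r_3 = 64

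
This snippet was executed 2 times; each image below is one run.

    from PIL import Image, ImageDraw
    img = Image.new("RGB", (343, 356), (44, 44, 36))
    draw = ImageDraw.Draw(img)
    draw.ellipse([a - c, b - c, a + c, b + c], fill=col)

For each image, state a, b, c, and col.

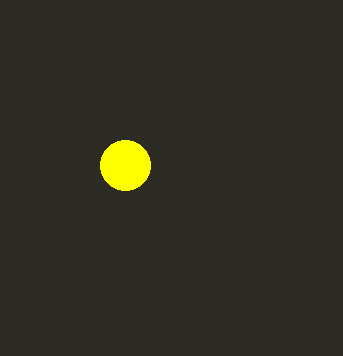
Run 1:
a = 125, b = 165, c = 25, col = 'yellow'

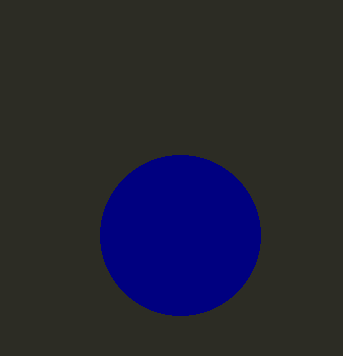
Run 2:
a = 180, b = 235, c = 80, col = 'navy'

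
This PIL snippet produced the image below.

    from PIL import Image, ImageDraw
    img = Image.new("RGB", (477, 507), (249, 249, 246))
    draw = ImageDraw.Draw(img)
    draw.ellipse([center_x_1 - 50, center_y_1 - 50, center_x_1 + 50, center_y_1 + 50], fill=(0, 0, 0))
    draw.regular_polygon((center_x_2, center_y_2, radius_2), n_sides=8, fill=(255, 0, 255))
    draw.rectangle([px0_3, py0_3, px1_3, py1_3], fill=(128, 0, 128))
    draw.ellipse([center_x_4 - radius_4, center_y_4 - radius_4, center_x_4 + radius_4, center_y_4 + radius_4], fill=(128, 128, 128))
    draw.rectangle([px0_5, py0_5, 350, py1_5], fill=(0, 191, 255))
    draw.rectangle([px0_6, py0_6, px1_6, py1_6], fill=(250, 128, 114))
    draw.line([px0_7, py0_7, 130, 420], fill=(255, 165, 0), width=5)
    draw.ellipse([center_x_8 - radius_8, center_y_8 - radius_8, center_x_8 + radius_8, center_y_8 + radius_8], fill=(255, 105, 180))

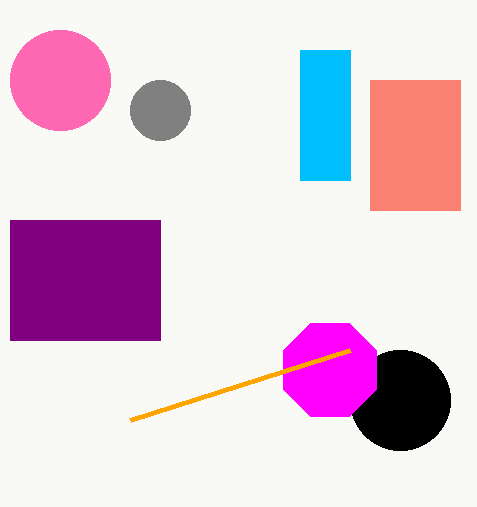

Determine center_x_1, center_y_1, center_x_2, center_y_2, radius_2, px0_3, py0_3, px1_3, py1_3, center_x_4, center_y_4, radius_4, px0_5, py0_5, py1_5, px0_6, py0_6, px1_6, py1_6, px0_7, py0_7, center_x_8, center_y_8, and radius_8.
center_x_1 = 400, center_y_1 = 400, center_x_2 = 330, center_y_2 = 370, radius_2 = 50, px0_3 = 10, py0_3 = 220, px1_3 = 160, py1_3 = 340, center_x_4 = 160, center_y_4 = 110, radius_4 = 30, px0_5 = 300, py0_5 = 50, py1_5 = 180, px0_6 = 370, py0_6 = 80, px1_6 = 460, py1_6 = 210, px0_7 = 350, py0_7 = 350, center_x_8 = 60, center_y_8 = 80, radius_8 = 50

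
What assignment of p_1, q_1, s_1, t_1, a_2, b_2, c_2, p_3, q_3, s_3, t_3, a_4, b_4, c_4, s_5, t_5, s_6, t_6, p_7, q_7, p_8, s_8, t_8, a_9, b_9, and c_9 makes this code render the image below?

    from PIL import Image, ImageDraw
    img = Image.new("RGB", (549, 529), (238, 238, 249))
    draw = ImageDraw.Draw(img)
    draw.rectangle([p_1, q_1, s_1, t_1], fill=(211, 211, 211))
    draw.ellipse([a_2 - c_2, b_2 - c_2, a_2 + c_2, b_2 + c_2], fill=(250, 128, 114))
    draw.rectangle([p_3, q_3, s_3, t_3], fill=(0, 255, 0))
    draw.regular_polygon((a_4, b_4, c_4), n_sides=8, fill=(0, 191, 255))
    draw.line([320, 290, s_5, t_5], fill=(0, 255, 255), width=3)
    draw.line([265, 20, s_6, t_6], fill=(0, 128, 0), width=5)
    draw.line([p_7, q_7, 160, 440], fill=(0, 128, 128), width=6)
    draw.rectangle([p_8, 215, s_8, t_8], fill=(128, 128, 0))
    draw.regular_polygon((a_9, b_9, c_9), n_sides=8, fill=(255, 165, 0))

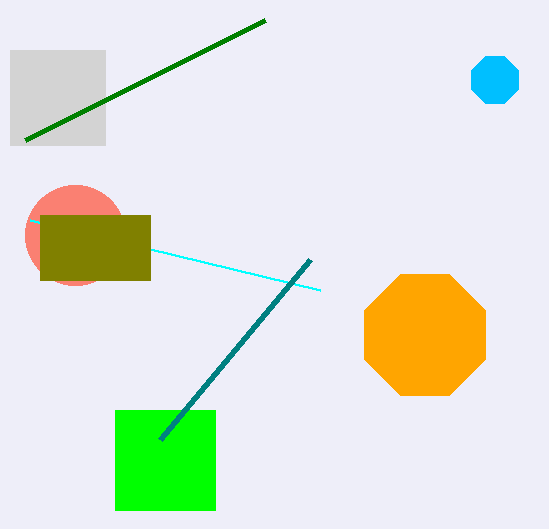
p_1 = 10; q_1 = 50; s_1 = 105; t_1 = 145; a_2 = 75; b_2 = 235; c_2 = 50; p_3 = 115; q_3 = 410; s_3 = 215; t_3 = 510; a_4 = 495; b_4 = 80; c_4 = 25; s_5 = 30; t_5 = 220; s_6 = 25; t_6 = 140; p_7 = 310; q_7 = 260; p_8 = 40; s_8 = 150; t_8 = 280; a_9 = 425; b_9 = 335; c_9 = 65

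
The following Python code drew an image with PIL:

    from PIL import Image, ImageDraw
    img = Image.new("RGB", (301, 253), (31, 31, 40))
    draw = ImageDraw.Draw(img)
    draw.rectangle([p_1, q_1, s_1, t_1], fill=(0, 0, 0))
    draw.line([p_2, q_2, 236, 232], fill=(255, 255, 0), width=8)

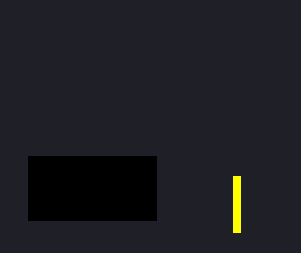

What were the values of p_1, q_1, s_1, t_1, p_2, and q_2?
p_1 = 28; q_1 = 156; s_1 = 156; t_1 = 220; p_2 = 236; q_2 = 176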